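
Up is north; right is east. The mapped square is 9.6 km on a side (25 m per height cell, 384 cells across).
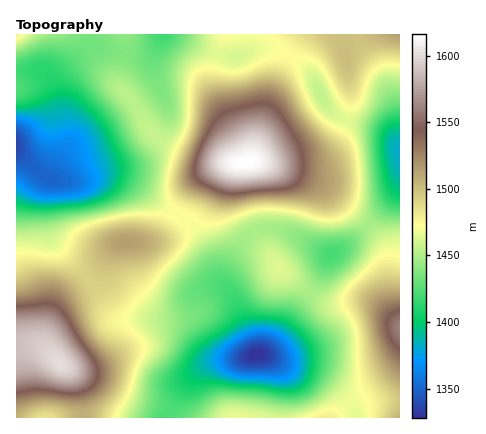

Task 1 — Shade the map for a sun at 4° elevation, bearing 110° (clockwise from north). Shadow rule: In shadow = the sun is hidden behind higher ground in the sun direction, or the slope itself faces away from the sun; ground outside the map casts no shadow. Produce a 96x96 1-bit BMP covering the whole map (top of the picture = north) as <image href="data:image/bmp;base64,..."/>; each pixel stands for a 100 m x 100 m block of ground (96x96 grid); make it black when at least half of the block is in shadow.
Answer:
<image width="96" height="96" href="data:image/bmp;base64,Qk2+BAAAAAAAAD4AAAAoAAAAYAAAAGAAAAABAAEAAAAAAIAEAAATCwAAEwsAAAIAAAAAAAAA////AAAAAAAAAAAAAAAAAAAAAAAAAAAAAAAAAAAAAAAAAAAAAAAAAAAAAAAAAAAAAAAAAAAAAAAAAAAAAAAAAADwAAAAAAAAAAAAAAP4AAAAAAAAAAAAAAf4AAAAAAAAAAAAAA/8AAAAAAAAAAAAAB/8AAAAAAAAAAAAAB/8AAAAAAAAAAAAAD/8AAAAAAAAAAAAAD/4AAAAAAAAAAAAAH/4AAAAAAAAAAAAAH/wAAAAAAAAAAAAAB/gAAAAAAAAAAAAAAOAAAAAAAAAAAAAAAAAAAAAAAAAAAAAAAAAAAAAAAAAAAAAAAAAB8AAAAAAAAAAAAAAD+AAAAAAAAAAAAAAH/AAAAAAAAAAAAAAH/AAAAAAAAAAAAAAP/AAAAAAAAAAAAAAP/AAAAAAAAAAAAAAH/AAAAAAAAAAAAAAH+AAAAAAAAAAAAAADwAAAAAAAAAAAAAAAAAAAAAAAAAAAAAAAAAAAAAAAAAAAAAAAAAAAAAAAAAAAAAAAAAAAAAAAAAAAAAAAAAAAAAAAAAAAAAAIAAAAAAAAAAAAAAA8AAAAAAAAAAAAAAA+AAAAAAAAAAAAAAA/AAAAAAAAAAAAAAA/AAAAAAAAAAAAAAAfgAAAAAAAAAAAAAAPgAAAAAAAAAAAAAAHgAAAAAAAAAAAAAADgAAAAAAAAAAAAAAAAAAAAAAAAAAAAAAAAAAAAAAAAAAAAAAAAAAAAAAAAAAAAAAAAAAAAAAAAAAAAAAAAAAAAAAAAAAAAAAAAAAAAAAAAAAAAAAAAAAAAAAAAAAAAAAAAAAABgAAAAAAAAAAAAAAP8AAAAAAAAAAAAAA//AAAAAAAAAAAAAD//gAAAAAAAAAAAAH//gAAAAAAAAAAAAH//gAAAAAAAAAAAAD//gAAAAAAAAAAAAB//wAAAAAAAAAAAAAH/gDwAAAAAAAAAAAAHgH8AAAAAAAAAAAAAAf+AAAAAAAAAAAAAA//gAAAAAAAAAAAAB//4AAAAAAAAAAAAD//8AAAAAAAAAAAAH//+AAAAAAAAAAAAP///AAAAAAAAAAAAP///AAAAAAAAAAAAP///gAAAAAAAAAAAP///gAAAAAAAAAAAP///gAAAAAAAAAAAP///gAAAAAAAAAAAP///gAAAAAAAAAAAH///AAAAAAAAAAAAB///AAAAAAAAAAAAA///AAAAAAAAAAAAAf/+AAAAAAAAAAAAAP/+AAAAAAAAAAAAAP/+AAAAAAAAAAAAAH/+AAAAAAAAAAAAAH/8AAAAAAAAAAAAAD/8AAAAAAAAAAAAAD/4AAAAAAAAAAAAAD/wAAAAAAAAAAAAAB/gAAAAAAAAAAAAAA/AAAAAAAAAAAAAAAAAAAAAAAAAAAAAAAAAAAAAAAAAAAAAAAAAAAAAAAAAAAAAAAAAAAAAAAAAAAAAAAAAAAAAAAAAAAAAAAAAAAAAAAAAAAAAAAAAAAAAAAAAAAAAAAAAAAAAAAAAAAAAAAAAAAAAAAAAAAAAAAAAAAAAAAAAAAAAAAAAAAAAAAAAAAAAAAAAAAAAAAAA="/>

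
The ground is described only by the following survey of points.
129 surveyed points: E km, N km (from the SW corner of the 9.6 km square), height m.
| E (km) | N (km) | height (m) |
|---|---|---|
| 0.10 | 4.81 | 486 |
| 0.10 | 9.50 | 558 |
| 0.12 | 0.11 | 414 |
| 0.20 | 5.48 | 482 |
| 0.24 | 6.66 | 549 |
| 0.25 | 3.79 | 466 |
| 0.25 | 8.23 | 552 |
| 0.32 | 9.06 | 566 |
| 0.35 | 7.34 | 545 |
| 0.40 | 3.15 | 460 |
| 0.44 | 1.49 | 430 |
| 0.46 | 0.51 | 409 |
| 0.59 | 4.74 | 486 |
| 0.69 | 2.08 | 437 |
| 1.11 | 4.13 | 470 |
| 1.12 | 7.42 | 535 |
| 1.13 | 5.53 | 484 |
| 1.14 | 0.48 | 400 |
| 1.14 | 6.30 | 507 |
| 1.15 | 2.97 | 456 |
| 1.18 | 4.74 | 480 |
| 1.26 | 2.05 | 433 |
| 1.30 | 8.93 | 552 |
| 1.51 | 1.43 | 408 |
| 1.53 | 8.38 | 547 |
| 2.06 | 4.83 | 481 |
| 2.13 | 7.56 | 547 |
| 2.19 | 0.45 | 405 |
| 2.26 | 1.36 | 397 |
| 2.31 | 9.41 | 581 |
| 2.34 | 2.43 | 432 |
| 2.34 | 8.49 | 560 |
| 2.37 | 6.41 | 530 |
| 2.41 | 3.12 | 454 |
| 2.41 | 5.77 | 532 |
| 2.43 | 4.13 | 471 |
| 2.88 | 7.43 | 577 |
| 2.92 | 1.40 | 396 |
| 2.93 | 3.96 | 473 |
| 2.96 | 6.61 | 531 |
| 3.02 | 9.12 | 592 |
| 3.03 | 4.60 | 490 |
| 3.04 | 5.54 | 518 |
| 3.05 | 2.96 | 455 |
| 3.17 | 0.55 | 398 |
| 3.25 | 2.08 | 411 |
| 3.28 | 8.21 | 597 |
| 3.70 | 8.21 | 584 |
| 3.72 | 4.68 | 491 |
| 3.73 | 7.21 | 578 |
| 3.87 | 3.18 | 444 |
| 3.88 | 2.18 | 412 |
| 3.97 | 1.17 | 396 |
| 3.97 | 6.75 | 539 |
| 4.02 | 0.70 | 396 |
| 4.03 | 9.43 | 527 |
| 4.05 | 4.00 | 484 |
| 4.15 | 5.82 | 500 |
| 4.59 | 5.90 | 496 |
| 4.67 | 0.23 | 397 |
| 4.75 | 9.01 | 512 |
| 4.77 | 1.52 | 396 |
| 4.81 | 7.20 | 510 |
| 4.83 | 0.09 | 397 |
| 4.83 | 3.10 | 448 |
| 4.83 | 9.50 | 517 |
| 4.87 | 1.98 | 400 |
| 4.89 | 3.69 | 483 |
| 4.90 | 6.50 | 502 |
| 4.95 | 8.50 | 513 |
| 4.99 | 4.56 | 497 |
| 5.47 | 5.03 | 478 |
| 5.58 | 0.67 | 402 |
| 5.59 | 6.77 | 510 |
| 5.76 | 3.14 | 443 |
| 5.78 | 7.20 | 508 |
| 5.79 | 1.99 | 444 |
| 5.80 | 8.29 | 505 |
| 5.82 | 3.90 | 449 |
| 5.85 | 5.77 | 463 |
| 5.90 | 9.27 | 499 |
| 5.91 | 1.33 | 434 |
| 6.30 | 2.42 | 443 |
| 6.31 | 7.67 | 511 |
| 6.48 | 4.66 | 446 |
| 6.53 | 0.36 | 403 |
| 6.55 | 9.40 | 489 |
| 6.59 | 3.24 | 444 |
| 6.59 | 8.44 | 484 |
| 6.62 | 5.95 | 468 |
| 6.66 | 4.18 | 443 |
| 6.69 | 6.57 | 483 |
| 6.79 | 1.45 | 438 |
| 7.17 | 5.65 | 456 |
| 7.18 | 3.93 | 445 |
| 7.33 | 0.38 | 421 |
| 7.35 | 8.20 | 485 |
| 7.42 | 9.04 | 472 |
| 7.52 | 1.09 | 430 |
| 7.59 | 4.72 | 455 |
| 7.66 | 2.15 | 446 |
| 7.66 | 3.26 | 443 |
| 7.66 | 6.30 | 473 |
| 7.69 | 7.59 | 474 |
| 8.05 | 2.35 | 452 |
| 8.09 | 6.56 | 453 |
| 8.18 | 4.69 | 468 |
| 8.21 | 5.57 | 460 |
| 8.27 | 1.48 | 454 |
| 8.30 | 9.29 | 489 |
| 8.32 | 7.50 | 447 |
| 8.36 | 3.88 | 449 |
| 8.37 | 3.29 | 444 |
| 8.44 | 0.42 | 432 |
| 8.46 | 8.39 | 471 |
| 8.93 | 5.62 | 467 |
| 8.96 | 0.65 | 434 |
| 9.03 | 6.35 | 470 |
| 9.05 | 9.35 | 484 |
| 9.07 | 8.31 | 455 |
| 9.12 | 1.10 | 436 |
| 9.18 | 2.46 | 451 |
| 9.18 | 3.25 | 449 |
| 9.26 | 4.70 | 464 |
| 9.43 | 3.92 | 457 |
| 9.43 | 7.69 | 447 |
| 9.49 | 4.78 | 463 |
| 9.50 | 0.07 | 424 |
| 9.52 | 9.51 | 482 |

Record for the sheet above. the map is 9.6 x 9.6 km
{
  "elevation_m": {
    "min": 395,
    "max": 597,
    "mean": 472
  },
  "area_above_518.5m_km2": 15.3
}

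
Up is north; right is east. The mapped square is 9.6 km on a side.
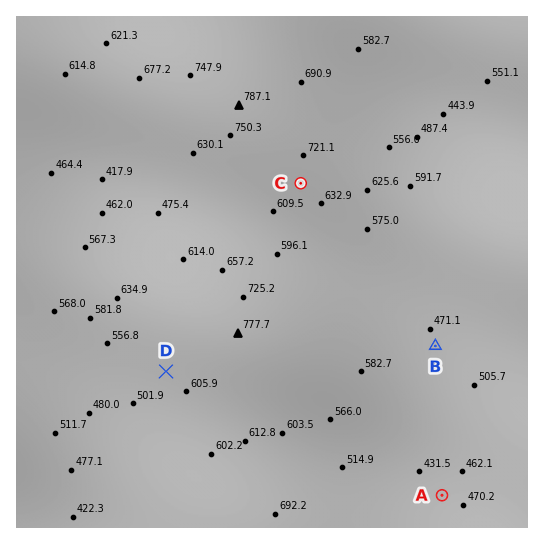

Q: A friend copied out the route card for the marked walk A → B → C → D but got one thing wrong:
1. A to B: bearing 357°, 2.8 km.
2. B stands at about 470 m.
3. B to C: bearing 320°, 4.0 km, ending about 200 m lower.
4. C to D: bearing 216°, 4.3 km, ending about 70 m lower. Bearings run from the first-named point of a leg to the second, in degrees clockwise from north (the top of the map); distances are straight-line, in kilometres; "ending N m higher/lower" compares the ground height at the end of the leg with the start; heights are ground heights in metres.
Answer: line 3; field sense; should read higher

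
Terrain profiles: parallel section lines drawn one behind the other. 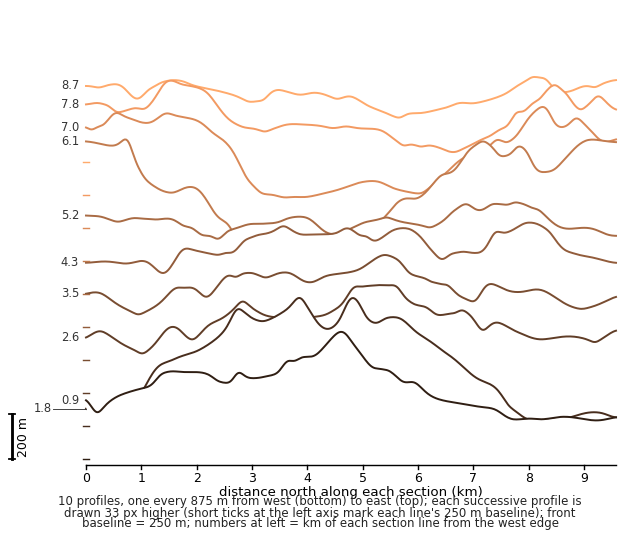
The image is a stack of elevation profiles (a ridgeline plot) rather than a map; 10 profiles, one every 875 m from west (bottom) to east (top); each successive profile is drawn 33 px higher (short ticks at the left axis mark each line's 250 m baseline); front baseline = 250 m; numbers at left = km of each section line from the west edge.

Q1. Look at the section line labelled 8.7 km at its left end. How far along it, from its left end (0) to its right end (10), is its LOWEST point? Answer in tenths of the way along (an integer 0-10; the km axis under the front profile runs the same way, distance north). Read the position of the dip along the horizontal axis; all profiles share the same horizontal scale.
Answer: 6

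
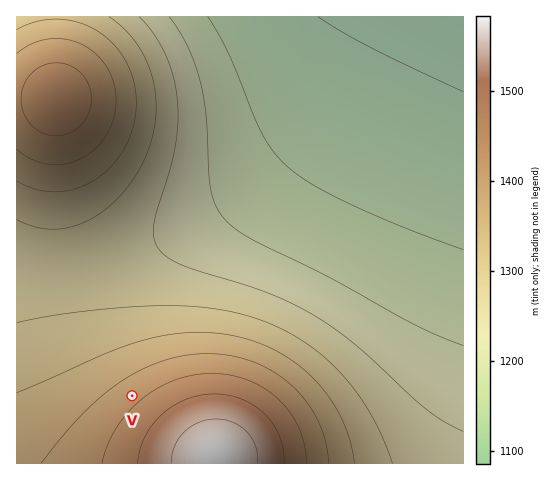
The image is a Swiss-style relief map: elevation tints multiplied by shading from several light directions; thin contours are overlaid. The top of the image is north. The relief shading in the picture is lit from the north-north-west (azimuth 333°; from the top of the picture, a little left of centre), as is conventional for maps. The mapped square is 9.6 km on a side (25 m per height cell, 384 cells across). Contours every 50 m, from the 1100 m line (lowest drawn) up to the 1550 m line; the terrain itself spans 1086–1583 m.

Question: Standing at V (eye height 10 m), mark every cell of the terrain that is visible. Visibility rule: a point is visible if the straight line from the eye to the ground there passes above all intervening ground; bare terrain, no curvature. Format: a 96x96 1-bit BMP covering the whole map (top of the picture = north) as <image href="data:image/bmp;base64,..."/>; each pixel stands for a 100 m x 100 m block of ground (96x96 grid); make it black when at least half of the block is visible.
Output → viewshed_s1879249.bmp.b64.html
<image width="96" height="96" href="data:image/bmp;base64,Qk2+BAAAAAAAAD4AAAAoAAAAYAAAAGAAAAABAAEAAAAAAIAEAAATCwAAEwsAAAIAAAAAAAAA////AAAAAAD/4AAAAAAAAAAAAAD/8AAAAAAAAAAAAAD/8AAAAAAAAAAAAAD/+AAAAAAAAAAAAAD//AAAAAAAAAAAAAD//gAAAAAAAAAAAAD//4AEAAAAAAAAAAD//+D/wAAAAAAAAAD/////4AAAAAAAAAD/////4AAAAAAAAAD/////8AAAAAAAAAD/////8AAAAAAAAAD/////8AAAAAAAAAD/////4AAAAAAAAAD/////4AAAAAAAAAD/////wAAAAAAAAAD/////gAAAAAAAAAD/////AAAAAAAAAAD////+AAAAAAAAAAD////8AAAAAAAAAAD////8AAAAAAAAAAD////4AAAAAAAAAAD////4AAAAAAAAAAD////wAAAAAAAAAAD////wAAAAAAAAAAD////4AAAAAAAAAAD////4AAAAAAAAAAD////4AAAAAAAAAAD////8AAAAAAAAAAD////8AAAAAAAAAAD////8AAAAAAAAAAD////+AAAAAAAAAAD/////AAAAAAAAAAD/////AAAAAAAAAAD/////gAAAAAAAAAD/////gAAAAAAAAAD/////wAAAAAAAAAD/////4AAAAAAAAAD/////4AAAAAAAAAD/////8AAAAAAAAAD/////+AAAAAAAAAD//////AAAAAAAAAD//////AAAAAAAAAD//////gAAAAAAAAD//////wAAAAAAAAD//////4AAAAAAAAD//////8AAAAAAAAD//////+AAAAAAAAD///////AAAAAAAAD///////gAAAAAAAD///////wAAAAAAAD///////4AAAAAAAD///////8AAAAAAAD///////+AAAAAAAD////////AAAAAAAD////////gAAAAAAD////////4AAAAAAD////////8AAAAAAD////////+AAAAAAD/////////AAAAAAD/////////wAAAAAD/////////4AAAAAD/////////8AAAAAD//////////AAAAAD//////////gAAAAD//////////4AAAAD//////////8AAAAD///////////AAAAD///////////gAAAD///////////4AAAD///////////8AAAD////////////AAAD////////////wAAD////////////4AAD////////////+AAA/////////////gAAP////////////4AAB////////////8AAAH////////////AAAAH///////////wAAAAAAB////////8AAAAAAAf///////+AAAAAAAP////////gAAAAAAH////////4AAAAAAD////////8AAAAAAD////////8AAAAAAB////////8AAAAAAB////////8AAAAAAB////////8AAAAAAB////////8AAAAAAA////////8AAAAAAA////////8AAAAAAA////////8AAAAAAA////////8AAAAAAA////////8AAAAAAA////////8="/>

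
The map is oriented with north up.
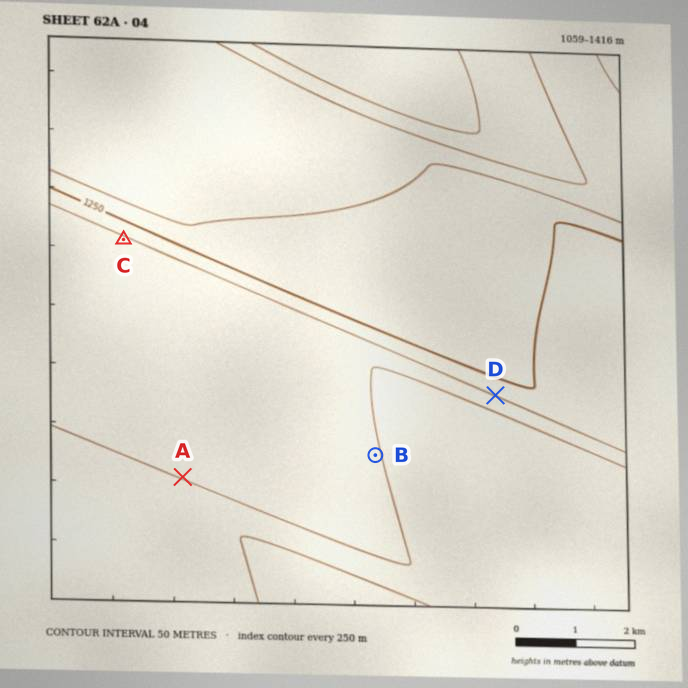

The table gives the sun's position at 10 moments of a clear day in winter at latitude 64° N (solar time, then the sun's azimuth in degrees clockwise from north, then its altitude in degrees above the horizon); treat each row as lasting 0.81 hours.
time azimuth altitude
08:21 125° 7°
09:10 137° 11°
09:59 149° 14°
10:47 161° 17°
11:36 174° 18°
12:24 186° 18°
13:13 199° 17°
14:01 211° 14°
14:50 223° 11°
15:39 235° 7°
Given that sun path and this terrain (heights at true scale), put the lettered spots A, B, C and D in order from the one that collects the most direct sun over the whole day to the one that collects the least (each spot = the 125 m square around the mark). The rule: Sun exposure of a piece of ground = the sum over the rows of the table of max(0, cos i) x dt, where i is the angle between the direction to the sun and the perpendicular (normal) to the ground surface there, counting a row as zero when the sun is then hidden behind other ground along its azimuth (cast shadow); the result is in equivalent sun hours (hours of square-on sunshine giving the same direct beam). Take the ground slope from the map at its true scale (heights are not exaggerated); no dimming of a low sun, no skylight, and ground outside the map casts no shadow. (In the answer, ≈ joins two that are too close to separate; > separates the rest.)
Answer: B > A ≈ C > D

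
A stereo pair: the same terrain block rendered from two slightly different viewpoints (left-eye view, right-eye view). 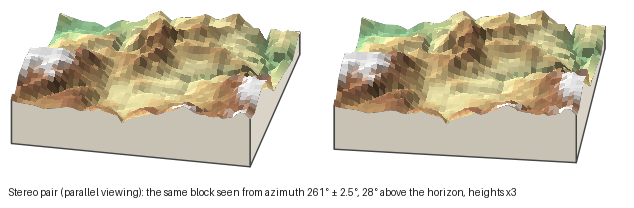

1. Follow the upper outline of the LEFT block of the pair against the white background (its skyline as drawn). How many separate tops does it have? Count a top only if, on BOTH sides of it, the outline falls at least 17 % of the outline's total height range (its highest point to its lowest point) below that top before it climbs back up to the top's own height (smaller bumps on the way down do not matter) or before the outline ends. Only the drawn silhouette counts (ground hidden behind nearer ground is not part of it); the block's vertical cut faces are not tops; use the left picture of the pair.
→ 2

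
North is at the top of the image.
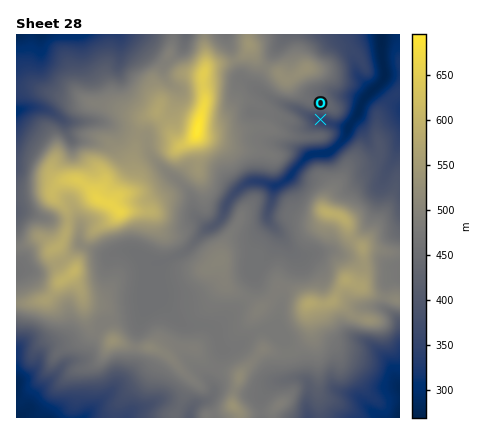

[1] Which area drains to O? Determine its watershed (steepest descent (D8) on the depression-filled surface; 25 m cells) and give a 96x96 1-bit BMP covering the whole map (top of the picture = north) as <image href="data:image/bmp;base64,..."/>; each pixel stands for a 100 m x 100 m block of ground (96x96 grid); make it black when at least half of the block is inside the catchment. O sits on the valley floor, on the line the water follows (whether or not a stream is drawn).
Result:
<image width="96" height="96" href="data:image/bmp;base64,Qk2+BAAAAAAAAD4AAAAoAAAAYAAAAGAAAAABAAEAAAAAAIAEAAATCwAAEwsAAAIAAAAAAAAA////AAAAAAAAAAAAAAAAAAAAAAAAAAAAAAAAAAAAAAAAAAAAAAAAAAAAAAAAAAAAAAAAAAAAAAAAAAAAAAAAAAAAAAAAAAAAAAAAAAAAAAAAAAAAAAAAAAAAAAAAAAAAAAAAAAAAAAAAAAAAAAAAAAAAAAAAAAAAAAAAAAAAAAAAAAAAAAAAAAAAAAAAAAAAAAAAAAAAAAAAAAAAAAAAAAAAAAAAAAAAAAAAAAAAAAAAAAAAAAAAAAAAAAAAAAAAAAAAAAAAAAAAAAAAAAAAAAAAAAAAAAAAAAAAAAAAAAAAAAAAAAAAAAAAAAAAAAAAAAAAAAAAAAAAAAAAAAAAAAAAAAAAAAAAAAAAAAAAAAAAAAAAAAAAAAAAAAAAAAAAAAAAAAAAAAAAAAAAAAAAAAAAAAAAAAAAAAAAAAAAAAAAAAAAAAAAAAAAAAAAAAAAAAAAAAAAAAAAAAAAAAAAAAAAAAAAAAAAAAAAAAAAAAAAAAAAAAAAAAAAAAAAAAAAAAAAAAAAAAAAAAAAAAAAAAAAAAAAAAAAAAAAAAAAAAAAAAAAAAAAAAAAAAAAAAAAAAAAAAAAAAAAAAAAAAAAAAAAAAAAAAAAAAAAAAAAAAAAAAAAAAAAAAAAAAAAAAAAAAAAAAAAAAAAAAAAAAAAAAAAAAAAAAAAAAAAAAAAAAAAAAAAAAAAAAAAAAAAAAAAAAAAAAAAAAAAAAAAAAAAAAAAAAAAAAAAAAAAAAAAAAAAAAAAAAAAAAAAAAAAAAAAAAAAAAAAAAAAAAAAAAAAAAAAAAAAAAAAAAAAAAAAAAAAAAAAAAAAAAAAAAAAAAAAAAAAAAAAAAAAAAAAAAAAAAAAAAAAAAAAAAAAAAAAAAAAAAAAAAAAAAAAAAAAAAAAAAAAAAAAAAAAAAAAAAAAAAAAAAAAAAAAAAAAAAAAAAAAAAAAAAAAAAAAAAAAAAAAAAAAAAAAAAAAAAAAAAAAAAAAAAAAAAAAAAAAAAAAAAAAAAAAAAAAAAAAAAAAAAAAAAAAAAAAAAAAAAAAAAAAAAAAAAAAAAAAAAAAAAAAAAAAAAAAAAAAAAAAAAAAAAAAAAAAAAAAAAAAAAAAAAAAAAAAAAAAAAAAAAAAAAAAAAAAAAAAAAAAAAAAAAAAAAAAAAAAAAAAAAAAAAAAAAP/+AAAAAAAAAAAAAP//AGAAAAAAAAAAAP//g/wAAAAAAAAAAP////wAAAAAAAAAAH////wAAAAAAAAAAH////wAAAAAAAAAAH////wAAAAAAAAAAH////AAAAAAAAAAAH///8AAAAAAAAAAAH///4AAAAAAAAAAAH///wAAAAAAAAAAAH///gAAAAAAAAAAAH///AAAAAAAAAAAAH//8AAAAAAAAAAAAH//4AAAAAAAAAAAAD//gAAAAAAAAAAAAB/+AAAAAAAAAAAAAAB8AAAAAAAAAAAAAAA8AAAAAAAAAAAAAAAIAAAAAAAAAAAAAAAAAAAAAAAAAAAAAAAAAAAAAAAAAAAAAAAAAAAAAAAAAAAAAAAAAAAAAA="/>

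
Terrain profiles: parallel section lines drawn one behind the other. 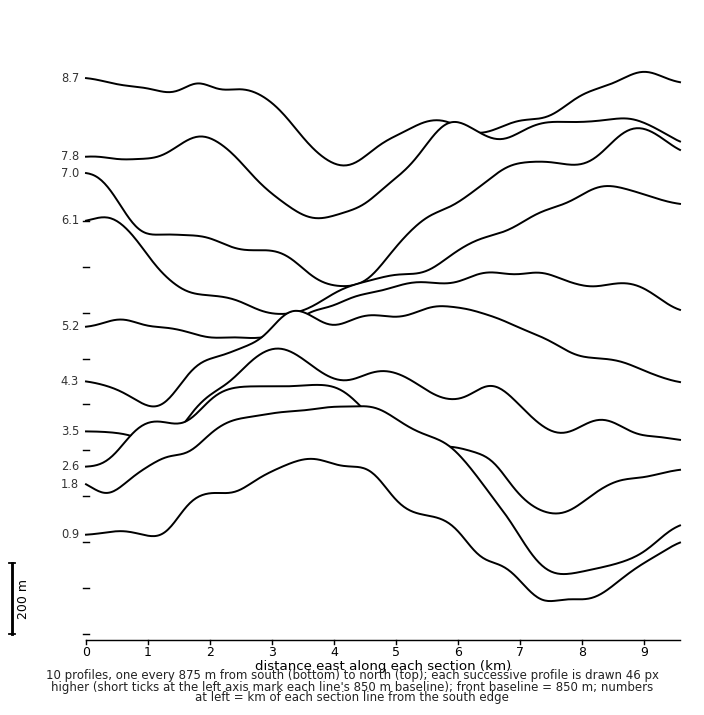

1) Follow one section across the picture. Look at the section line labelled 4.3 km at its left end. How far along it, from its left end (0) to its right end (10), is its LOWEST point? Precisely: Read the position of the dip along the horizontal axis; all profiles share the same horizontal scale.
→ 1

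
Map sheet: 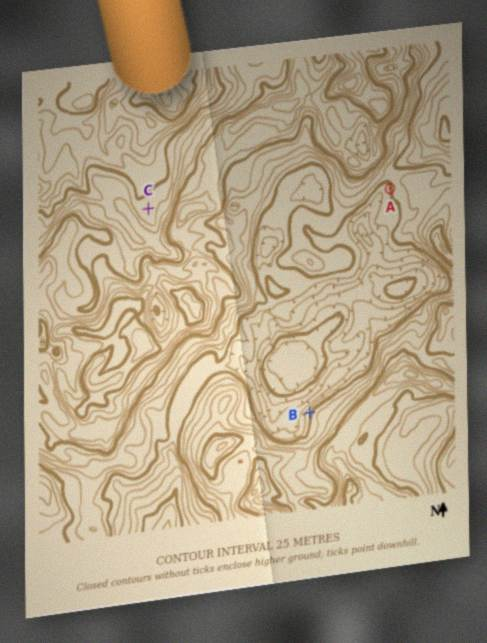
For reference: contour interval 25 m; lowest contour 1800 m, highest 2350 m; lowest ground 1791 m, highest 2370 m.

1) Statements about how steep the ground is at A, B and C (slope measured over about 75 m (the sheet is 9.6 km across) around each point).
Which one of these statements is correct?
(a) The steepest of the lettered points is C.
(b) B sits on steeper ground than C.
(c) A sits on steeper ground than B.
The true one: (b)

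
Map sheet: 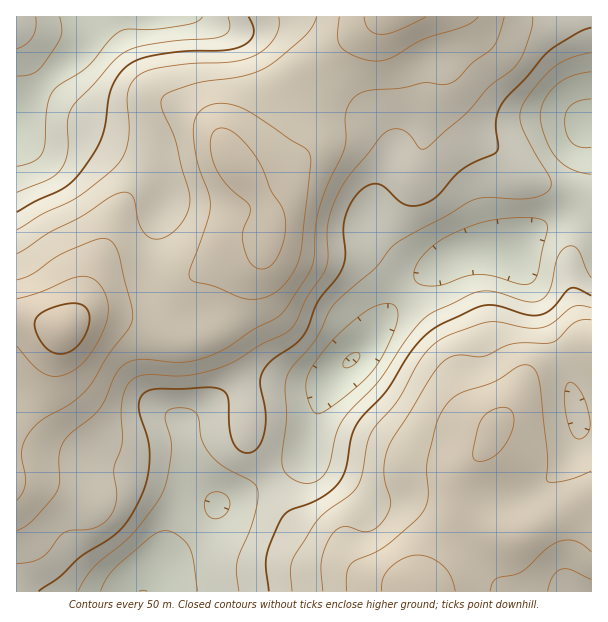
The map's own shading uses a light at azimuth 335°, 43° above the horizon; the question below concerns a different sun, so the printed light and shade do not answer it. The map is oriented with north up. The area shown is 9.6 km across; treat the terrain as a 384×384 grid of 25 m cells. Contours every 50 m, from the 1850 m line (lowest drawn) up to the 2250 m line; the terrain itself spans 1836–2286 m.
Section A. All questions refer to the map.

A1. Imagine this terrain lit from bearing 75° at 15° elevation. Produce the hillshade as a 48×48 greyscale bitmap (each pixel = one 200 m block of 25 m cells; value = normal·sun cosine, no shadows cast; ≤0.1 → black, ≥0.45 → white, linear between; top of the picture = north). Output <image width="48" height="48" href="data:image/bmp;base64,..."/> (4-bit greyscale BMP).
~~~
<image width="48" height="48" href="data:image/bmp;base64,Qk32BAAAAAAAAHYAAAAoAAAAMAAAADAAAAABAAQAAAAAAIAEAAATCwAAEwsAABAAAAAAAAAAAAAAABEREQAiIiIAMzMzAERERABVVVUAZmZmAHd3dwCIiIgAmZmZAKqqqgC7u7sAzMzMAN3d3QDu7u4A////AIiJq7uYdVQzREMhIzIiNEVnmruph4moZHeJq7uodlQzREMhIzIjREVomqqYd4qXQ3eJqqqphlREREMiMzI0VVVomZmGZ4mWQ3eJmJqql1RFVUMjNDNGdlVniYhlV4mGRHiYd4m7qGVWZUMzRDNXhlRWd3dlZ4mHZomYdnm8uXZ3dUMjRDNXh1RFZndmeIiHd5mYdom8yoeIdTIkVURWdlREVWd4iHd3d6qYiImsy6mIdTI0Z2RFVURERWeIiHZmd6qpmZmrzLqIZDNGiHQzMzRENGeIiHdmZqqqmZmavLqGUzRomXQhEiNERFZ3iIiHdpqqqZiavMl1MjWJqnMQASNEREVniImZh5qqmYiazLlkMkabunMQASNFVEVniJq6h4mqmIibzblkMkesynMQASNFVERXiZvLl4iZmIms3LhkMkesy4QQEjM0VURWiazLh3eIiZrN3JdUM0isy5UxEjMzRURWibzLhmZniavdynZUM1is3KdSIiIiRVVWebzKdlVniazcp1VVRGis3LlkIhESNWZmeKzKdURWibzKhURWZnirzLqFMQASNWd2Z5u5ZDNGiry4ZERmd4mau7uXQQABNXh2Voq4UyI1isunVEVniJmZq8uoUgABNXh2VoqXQyEli8ynZWZniZmYm8ypZBABJGd3Z4l1RCI1m9yod3d3eJmInNy5dkIRNGZ3iZhkRTNGm925h3d3d4iIre25h1QzRVZom6hDVlVnis3Kl3d3d2d5ve25h2VEVVVovKcyaGZmebzLl2Z3ZlZ5vey5iHZmdlV5u6YiemZmeKzKhmZmZUVovdy6mIiIh2aJuoQTi2VVaJu6hlZmVEVpvN3LmZmZh3eJqWIDnFVVZ4qqh2VVVEVpve7cqZmZiIiIh0EEm1VWZnmql2VUREVovf/sqYmZmIiIdkIUilVWZniqqGVDNFZovv/sqHeImId3dkM1eFVWZmebqWQyNFZovv/sqGZ4iIh3ZlRFZ0RWZVaKqWQyI1Zorf/sp1VXiIh2ZVVWZlVVVVV5qWQhE1Z4rO7sp1RWiZh2VWZ3d2ZVREVomGMQAleJq83cp1RGiZh1VWiZiGZUM0RWd2MAA2iaqrzMp1RXiZh2Voq7qXZTI0RFZlIAFHmqqZvLqGVWiZh2aKzcqWUyI0Q0VlIAJpq6mJq7qYZWiIiHis7sqVQiI0MzRUIAN6uqmImrqoZWeIiJm97cmEMRNEMiNEIBWKupiImqqYZWeImavN3bmDMSNEIiNEMjaaqYiImamHZWd4mqvM3KiEMjREIRNFVFeJmId4iZh2ZmZ4mqvMy6h1VERDISNWZmeIh3d3iIh2ZmZ4mqq8y5d2ZmVDESRnd3iHd2Z3d3dmd3Z3mZmry5d3iIZDIjV3eIiHZlZnd2ZWeHdniImrypd4mZdUM0Z4iJmHZEVWZlRWiIdneImruod5mqhlRGd4iZh2QzRFVERWiIdneJqrqYd6q6l2VniIiIZTIiNEMzNGeId3eJq6mYh6u7mGZ4mId2QhEjREMiNFZ3h3iau6mYhw=="/>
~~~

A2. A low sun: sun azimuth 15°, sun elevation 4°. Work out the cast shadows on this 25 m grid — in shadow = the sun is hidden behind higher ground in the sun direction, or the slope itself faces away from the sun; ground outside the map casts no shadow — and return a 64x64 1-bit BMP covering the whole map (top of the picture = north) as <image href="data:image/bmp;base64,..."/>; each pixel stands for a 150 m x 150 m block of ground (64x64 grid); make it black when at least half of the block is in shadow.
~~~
<image width="64" height="64" href="data:image/bmp;base64,Qk0+AgAAAAAAAD4AAAAoAAAAQAAAAEAAAAABAAEAAAAAAAACAAATCwAAEwsAAAIAAAAAAAAA////AAAAAAB/+AAAAAAAD//4AAAAAAcf//wAAAAABz/j/gAAAAAHv4P/AAAAAAc/g/8AAAAAAB6D/4AAAAAAAIP/gwAAAAAAgAeHgAAAAAAAAP/AAAAAAAAA/8AAAAAAAAD/4AAAAAAAAP/gAAAAAAAB/+AAAAAAAAH/4AAAAAAwAf/AAAAAAHwD/wAAAAAAfgf/AAAAAAD/B/8AAAAAAP8P/4AAAAAA/x//gAAAAAD+H//gAAAAAP4f//gAAAAD/h///wAAAAP/H///gAAAA/8f///wAAAD/x////wAAAD/Bgf//gAAAPAAAP+eAAAAAAAA/gQAAAAAAAD8cAAAAAAAAPz/AAAAAAAB//8AAAAAAAH//wAAAAAAAf/4AAAAAAAA8AA8AAAAAAAAAD8fAAAAAAAAP/+AAAAAAAB//8AAAAAAAH//wAAAAAAAf//gAAAYAAD///AAAD4AA///8AAAPwAH/3/wAAA/AAf4H+AAAD8AB+AfAAAAPwAHgAAAAAA+AAOAAAAAADwAAcAAAAAAOAABwAAAAAAAAAPgAAgAAAAAA/AAHAAAAAAH8AA+AAAAAAfwB/6AAAAAD/AP/4AAAAAP+A//gAAAAA/8D//AAAAAD/4P/8AAAAAP/wZ/wAAAAA//gD+AAAAAD//AHwAAAAAH/+APAAAA4AB/4AAAAAHwAB/AAA=="/>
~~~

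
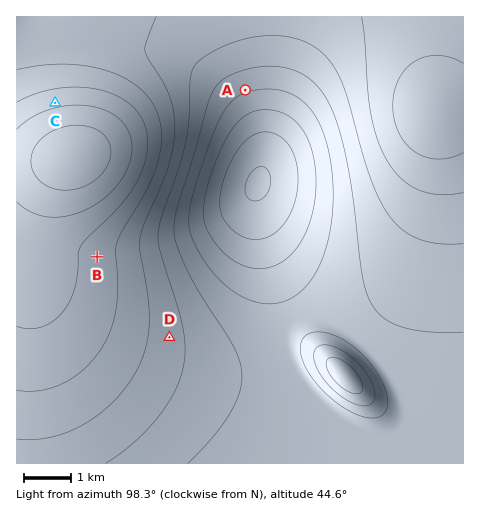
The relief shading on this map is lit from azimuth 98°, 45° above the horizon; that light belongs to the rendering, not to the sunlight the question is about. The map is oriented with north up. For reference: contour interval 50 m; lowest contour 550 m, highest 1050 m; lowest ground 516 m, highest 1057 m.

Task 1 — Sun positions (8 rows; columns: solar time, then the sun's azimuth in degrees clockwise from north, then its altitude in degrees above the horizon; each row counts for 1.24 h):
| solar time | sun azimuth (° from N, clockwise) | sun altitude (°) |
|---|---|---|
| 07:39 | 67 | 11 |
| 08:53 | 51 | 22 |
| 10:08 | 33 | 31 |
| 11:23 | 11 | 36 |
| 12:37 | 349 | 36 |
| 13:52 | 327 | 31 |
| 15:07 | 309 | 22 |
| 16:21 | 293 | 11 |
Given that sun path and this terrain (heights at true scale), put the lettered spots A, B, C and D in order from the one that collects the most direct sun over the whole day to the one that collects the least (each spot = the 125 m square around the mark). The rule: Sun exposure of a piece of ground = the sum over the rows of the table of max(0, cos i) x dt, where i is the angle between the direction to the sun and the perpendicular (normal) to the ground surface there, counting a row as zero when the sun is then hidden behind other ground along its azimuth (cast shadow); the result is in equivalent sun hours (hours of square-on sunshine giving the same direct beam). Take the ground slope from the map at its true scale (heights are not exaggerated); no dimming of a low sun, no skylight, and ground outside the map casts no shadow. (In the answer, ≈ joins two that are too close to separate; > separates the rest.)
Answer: A > D ≈ B > C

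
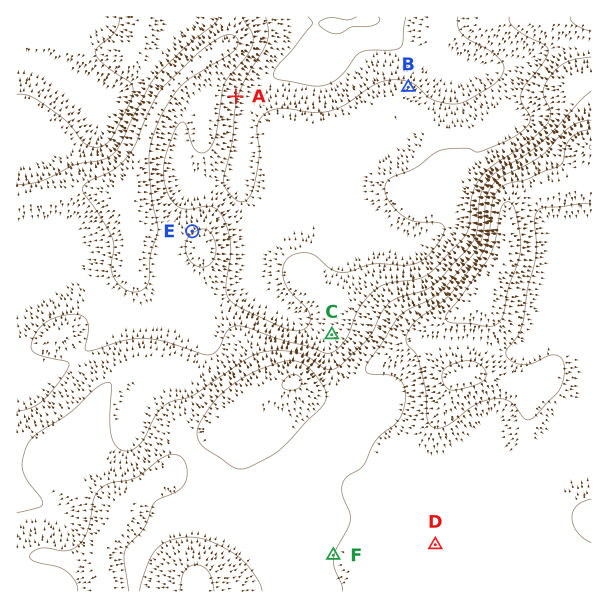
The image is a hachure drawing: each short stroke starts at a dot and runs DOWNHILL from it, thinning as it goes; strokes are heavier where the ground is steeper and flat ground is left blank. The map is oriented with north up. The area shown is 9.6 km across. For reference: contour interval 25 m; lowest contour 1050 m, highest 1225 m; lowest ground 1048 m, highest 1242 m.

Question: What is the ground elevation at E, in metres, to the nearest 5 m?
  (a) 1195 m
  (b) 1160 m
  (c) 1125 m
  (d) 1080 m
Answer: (c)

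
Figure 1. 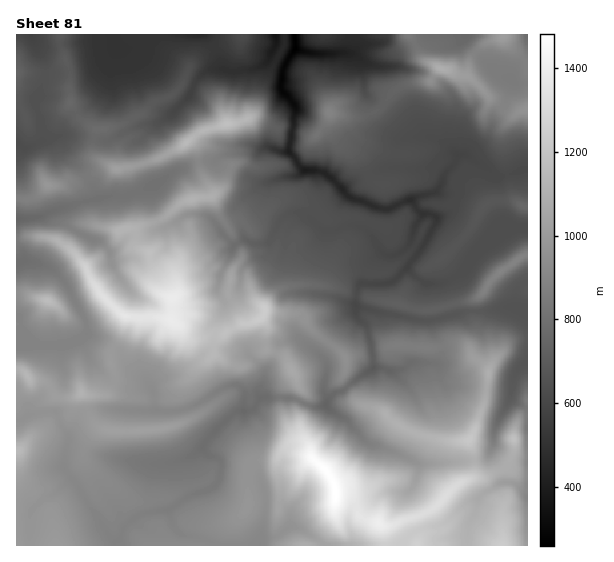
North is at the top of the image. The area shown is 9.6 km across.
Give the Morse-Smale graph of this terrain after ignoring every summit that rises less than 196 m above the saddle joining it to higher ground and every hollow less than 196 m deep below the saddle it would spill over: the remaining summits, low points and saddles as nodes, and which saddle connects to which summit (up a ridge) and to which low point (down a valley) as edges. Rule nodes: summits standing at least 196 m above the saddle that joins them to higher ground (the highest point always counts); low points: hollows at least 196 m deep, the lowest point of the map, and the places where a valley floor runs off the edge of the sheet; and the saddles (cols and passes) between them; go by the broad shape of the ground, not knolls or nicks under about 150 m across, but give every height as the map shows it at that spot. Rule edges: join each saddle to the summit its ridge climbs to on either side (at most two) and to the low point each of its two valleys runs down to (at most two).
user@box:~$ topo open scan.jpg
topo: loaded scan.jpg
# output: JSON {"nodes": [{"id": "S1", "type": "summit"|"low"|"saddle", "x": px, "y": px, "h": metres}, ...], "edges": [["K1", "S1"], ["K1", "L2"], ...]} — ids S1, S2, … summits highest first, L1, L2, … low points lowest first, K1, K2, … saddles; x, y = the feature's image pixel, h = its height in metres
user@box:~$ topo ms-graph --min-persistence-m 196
{"nodes": [
{"id": "S1", "type": "summit", "x": 335, "y": 492, "h": 1482},
{"id": "S2", "type": "summit", "x": 171, "y": 299, "h": 1386},
{"id": "S3", "type": "summit", "x": 227, "y": 124, "h": 1179},
{"id": "S4", "type": "summit", "x": 47, "y": 300, "h": 1162},
{"id": "S5", "type": "summit", "x": 439, "y": 68, "h": 1095},
{"id": "L1", "type": "low", "x": 295, "y": 49, "h": 258},
{"id": "K1", "type": "saddle", "x": 83, "y": 315, "h": 887},
{"id": "K2", "type": "saddle", "x": 299, "y": 400, "h": 852},
{"id": "K3", "type": "saddle", "x": 507, "y": 175, "h": 617},
{"id": "K4", "type": "saddle", "x": 293, "y": 131, "h": 437}],
"edges": [["K1", "S2"], ["K1", "S4"], ["K1", "L1"], ["K2", "S1"], ["K2", "S2"], ["K2", "L1"], ["K3", "S1"], ["K3", "S5"], ["K3", "L1"], ["K4", "S3"], ["K4", "S5"], ["K4", "L1"]]}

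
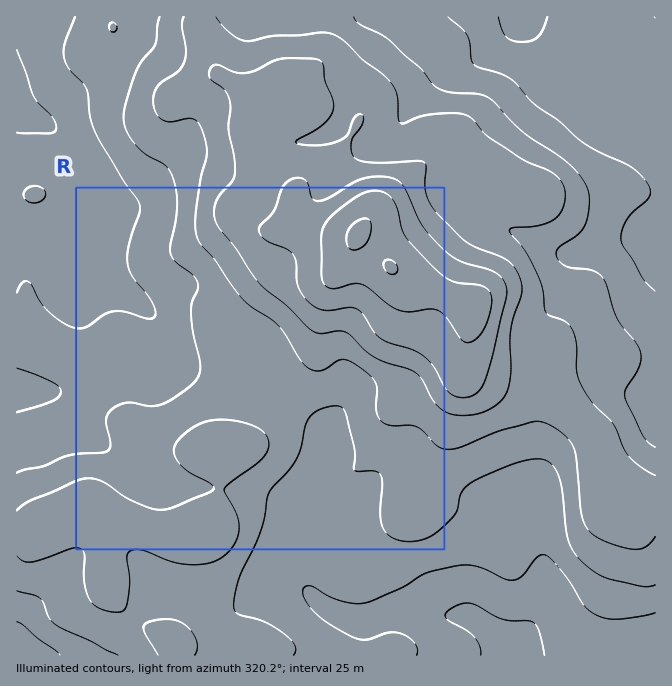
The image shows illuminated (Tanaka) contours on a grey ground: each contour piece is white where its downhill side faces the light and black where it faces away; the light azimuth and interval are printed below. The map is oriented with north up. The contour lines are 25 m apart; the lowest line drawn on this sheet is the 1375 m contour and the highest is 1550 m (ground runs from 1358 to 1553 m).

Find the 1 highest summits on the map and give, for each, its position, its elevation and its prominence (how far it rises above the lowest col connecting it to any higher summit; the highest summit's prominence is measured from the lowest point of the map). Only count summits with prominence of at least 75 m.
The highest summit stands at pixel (358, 233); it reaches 1553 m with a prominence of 195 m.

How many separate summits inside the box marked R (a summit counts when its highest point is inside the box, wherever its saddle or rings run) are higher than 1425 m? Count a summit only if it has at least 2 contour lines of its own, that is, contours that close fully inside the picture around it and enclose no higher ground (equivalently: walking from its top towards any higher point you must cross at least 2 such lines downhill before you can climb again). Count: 1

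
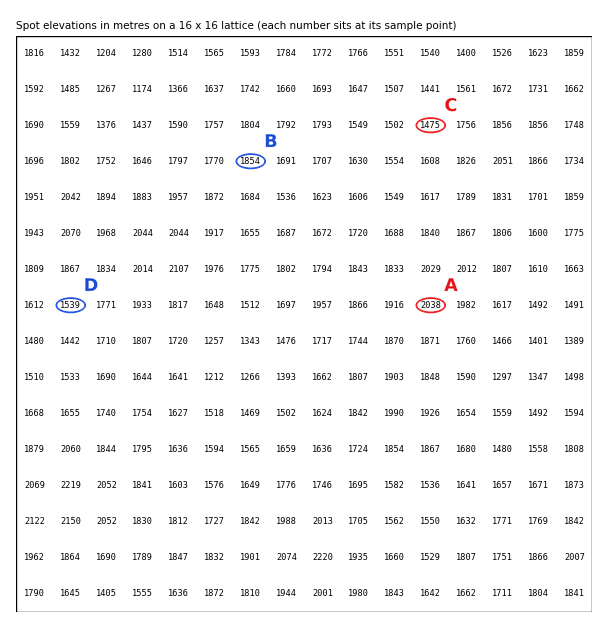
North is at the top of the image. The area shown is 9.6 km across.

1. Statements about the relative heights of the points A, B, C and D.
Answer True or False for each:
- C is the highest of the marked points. False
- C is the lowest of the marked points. True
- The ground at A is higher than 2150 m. False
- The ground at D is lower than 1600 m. True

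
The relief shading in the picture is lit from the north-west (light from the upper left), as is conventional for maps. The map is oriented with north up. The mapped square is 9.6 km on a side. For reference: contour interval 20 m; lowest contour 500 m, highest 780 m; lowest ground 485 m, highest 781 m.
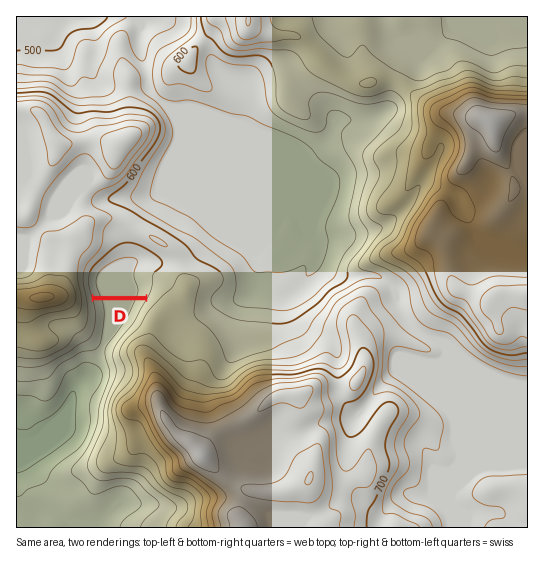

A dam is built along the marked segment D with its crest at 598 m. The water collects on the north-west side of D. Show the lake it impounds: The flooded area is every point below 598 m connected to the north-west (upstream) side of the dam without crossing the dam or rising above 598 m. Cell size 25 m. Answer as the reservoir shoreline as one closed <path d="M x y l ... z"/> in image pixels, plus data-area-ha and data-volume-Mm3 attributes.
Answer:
<path d="M134 244l-9 0-10 4-23 21-3 5 0 13 4 9 55-1 3-6 0-15 9-9 0-4-11-10-15-7z" data-area-ha="98" data-volume-Mm3="13.94"/>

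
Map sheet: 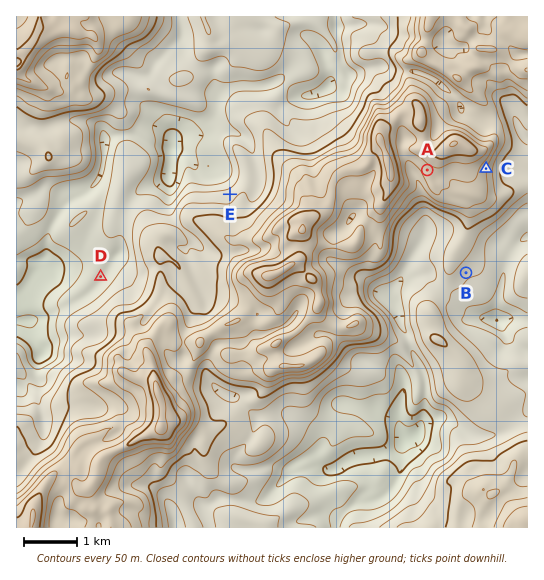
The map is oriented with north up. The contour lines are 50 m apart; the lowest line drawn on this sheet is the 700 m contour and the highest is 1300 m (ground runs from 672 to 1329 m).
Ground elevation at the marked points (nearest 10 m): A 1180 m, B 910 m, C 1110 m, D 820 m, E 920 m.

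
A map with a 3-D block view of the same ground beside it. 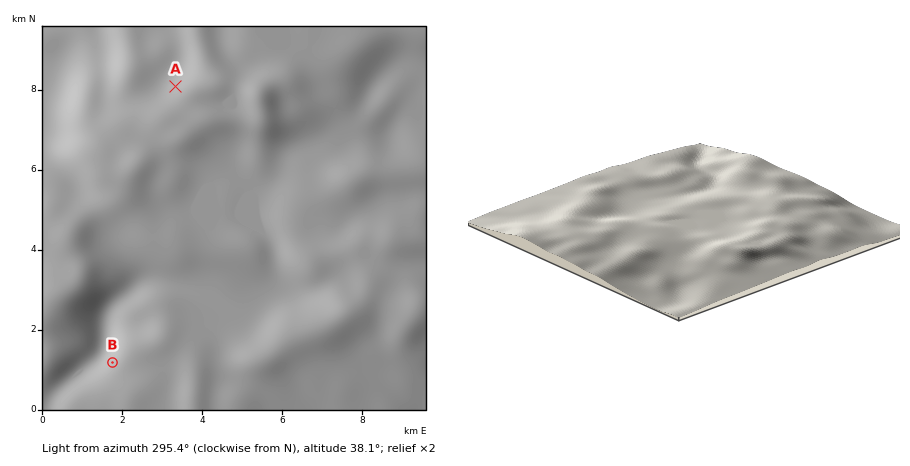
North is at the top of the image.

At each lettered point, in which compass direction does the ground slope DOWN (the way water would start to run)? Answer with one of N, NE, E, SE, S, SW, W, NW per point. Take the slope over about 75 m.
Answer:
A NW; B W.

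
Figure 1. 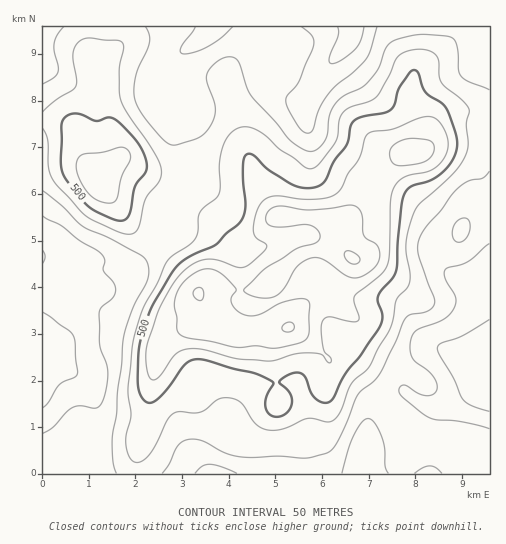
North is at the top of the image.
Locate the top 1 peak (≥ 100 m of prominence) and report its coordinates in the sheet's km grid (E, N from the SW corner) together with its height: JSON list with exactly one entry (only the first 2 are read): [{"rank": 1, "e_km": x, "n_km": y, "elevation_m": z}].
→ [{"rank": 1, "e_km": 6.64, "n_km": 4.64, "elevation_m": 656}]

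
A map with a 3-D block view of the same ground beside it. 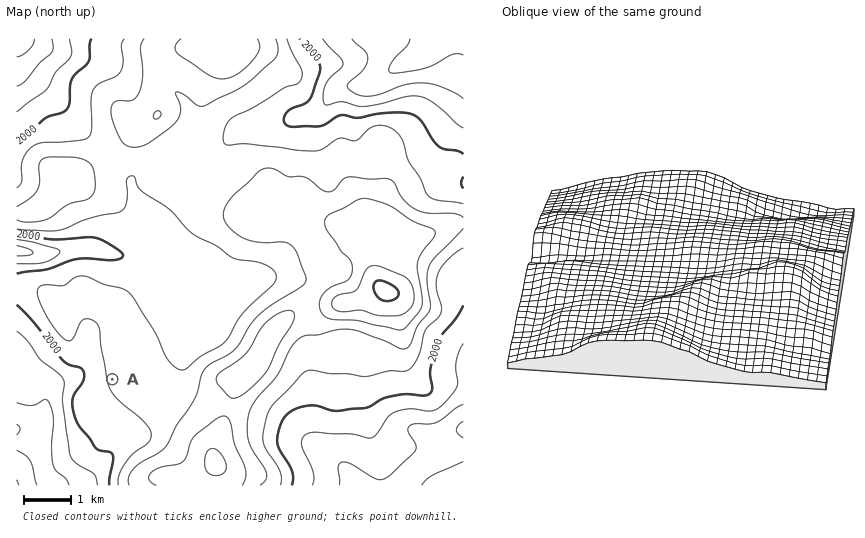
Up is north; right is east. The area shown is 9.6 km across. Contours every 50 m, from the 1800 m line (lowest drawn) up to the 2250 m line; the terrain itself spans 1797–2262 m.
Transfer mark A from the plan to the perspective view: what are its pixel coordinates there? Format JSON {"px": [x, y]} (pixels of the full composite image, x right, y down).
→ {"px": [585, 304]}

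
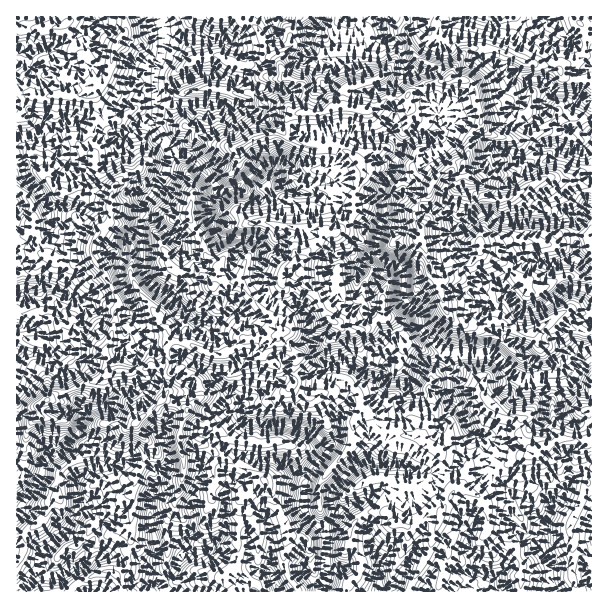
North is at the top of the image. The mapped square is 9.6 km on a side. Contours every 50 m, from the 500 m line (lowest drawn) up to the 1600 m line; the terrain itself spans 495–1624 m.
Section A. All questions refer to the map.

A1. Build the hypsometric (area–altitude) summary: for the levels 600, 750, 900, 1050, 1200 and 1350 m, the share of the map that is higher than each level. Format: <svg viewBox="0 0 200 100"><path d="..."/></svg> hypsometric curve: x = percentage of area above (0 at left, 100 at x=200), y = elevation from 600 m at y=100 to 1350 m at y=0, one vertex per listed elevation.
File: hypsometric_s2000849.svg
<svg viewBox="0 0 200 100"><path d="M185 100l-31-20-48-20-43-20-24-20-24-20"/></svg>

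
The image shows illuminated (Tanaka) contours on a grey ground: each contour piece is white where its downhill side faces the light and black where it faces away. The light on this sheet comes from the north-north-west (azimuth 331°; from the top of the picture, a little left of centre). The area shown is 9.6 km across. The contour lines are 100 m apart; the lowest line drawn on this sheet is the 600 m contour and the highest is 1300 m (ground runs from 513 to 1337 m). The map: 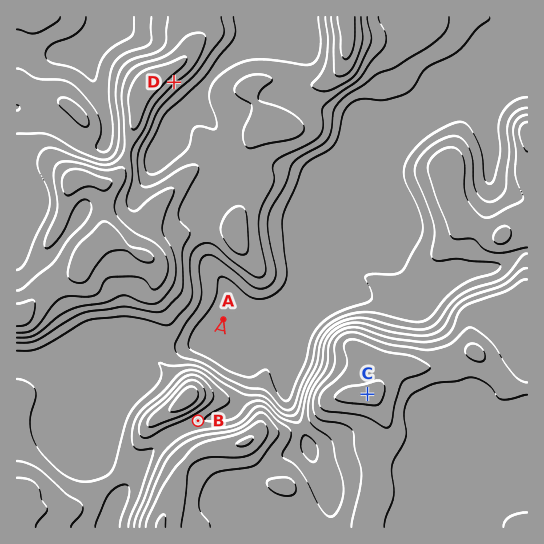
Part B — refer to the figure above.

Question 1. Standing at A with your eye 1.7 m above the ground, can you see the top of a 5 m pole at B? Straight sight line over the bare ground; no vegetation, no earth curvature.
no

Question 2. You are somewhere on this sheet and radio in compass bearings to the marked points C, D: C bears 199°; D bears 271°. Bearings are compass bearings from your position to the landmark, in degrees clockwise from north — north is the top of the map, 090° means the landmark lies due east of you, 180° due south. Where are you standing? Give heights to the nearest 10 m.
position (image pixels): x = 473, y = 87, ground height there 550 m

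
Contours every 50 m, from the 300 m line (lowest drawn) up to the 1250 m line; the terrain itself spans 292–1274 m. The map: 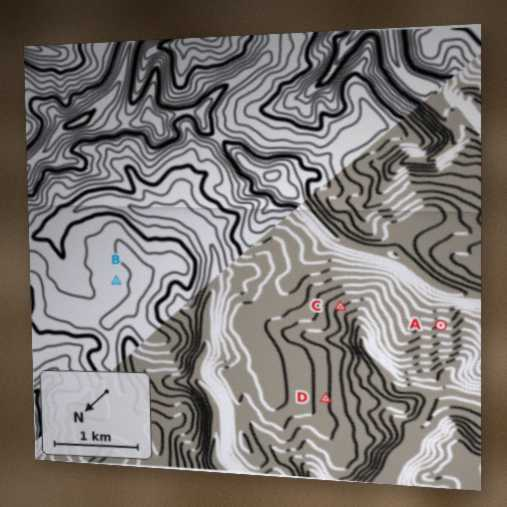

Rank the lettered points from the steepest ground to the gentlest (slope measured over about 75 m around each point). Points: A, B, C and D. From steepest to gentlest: A C D B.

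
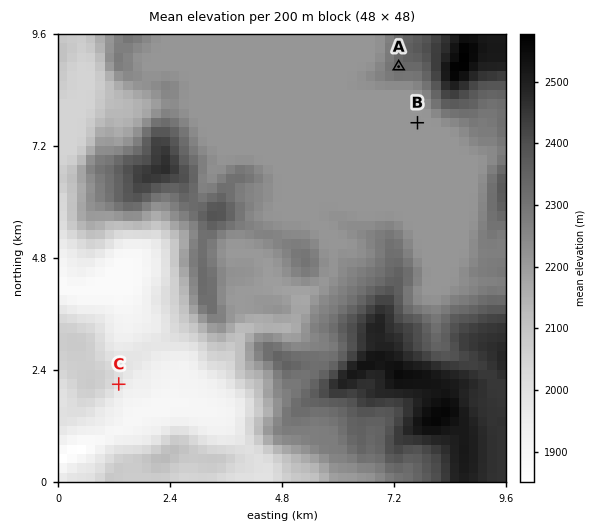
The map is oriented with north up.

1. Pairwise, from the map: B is higher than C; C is lower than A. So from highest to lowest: A B C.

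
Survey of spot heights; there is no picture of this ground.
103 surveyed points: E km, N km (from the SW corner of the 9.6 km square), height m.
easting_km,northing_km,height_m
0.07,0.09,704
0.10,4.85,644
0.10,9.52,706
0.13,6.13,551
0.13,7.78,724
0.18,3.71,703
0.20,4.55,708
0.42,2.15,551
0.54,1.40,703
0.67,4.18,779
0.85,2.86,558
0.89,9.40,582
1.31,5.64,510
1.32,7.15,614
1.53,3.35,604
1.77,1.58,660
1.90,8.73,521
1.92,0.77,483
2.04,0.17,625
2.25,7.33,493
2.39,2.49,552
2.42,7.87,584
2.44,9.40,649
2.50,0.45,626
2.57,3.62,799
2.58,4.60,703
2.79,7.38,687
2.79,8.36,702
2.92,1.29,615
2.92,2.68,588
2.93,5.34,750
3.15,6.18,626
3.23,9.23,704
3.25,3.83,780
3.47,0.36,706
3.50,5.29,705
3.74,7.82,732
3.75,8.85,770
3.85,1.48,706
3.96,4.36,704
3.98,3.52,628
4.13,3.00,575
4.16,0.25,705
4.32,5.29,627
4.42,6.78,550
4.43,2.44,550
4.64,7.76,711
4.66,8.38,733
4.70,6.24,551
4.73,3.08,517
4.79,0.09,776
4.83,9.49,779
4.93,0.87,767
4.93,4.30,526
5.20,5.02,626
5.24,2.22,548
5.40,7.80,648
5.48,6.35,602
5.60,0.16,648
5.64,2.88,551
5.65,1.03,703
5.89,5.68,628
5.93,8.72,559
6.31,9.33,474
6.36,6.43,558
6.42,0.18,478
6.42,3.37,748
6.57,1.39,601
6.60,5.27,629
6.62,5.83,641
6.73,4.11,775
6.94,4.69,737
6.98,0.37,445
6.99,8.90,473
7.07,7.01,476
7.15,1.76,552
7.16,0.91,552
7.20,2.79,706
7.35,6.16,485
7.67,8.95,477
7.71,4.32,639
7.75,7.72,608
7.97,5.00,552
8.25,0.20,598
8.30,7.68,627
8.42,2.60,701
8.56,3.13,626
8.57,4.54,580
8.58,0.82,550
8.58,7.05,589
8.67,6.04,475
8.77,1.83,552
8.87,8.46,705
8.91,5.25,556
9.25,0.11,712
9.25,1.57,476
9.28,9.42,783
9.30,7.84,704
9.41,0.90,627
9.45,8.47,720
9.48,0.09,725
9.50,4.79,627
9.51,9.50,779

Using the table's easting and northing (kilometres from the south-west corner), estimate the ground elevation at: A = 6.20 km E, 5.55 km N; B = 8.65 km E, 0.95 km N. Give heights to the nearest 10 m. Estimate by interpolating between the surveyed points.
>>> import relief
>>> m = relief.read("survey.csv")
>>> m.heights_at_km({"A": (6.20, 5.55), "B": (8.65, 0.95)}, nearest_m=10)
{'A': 650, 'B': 550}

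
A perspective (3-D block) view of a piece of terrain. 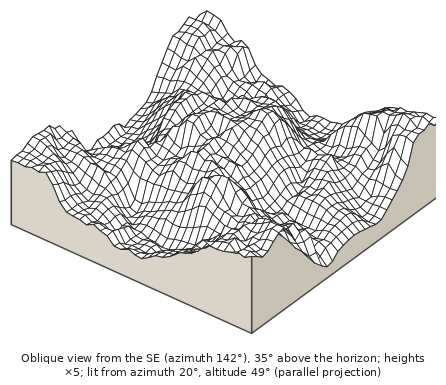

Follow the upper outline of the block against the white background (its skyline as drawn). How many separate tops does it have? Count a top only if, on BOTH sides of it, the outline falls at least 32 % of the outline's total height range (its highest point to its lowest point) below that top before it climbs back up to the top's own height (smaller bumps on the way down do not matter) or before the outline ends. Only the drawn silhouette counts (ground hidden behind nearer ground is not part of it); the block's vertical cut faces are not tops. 1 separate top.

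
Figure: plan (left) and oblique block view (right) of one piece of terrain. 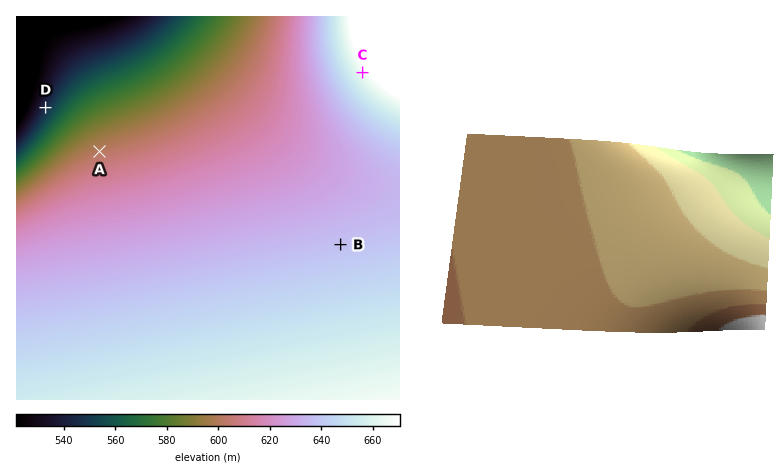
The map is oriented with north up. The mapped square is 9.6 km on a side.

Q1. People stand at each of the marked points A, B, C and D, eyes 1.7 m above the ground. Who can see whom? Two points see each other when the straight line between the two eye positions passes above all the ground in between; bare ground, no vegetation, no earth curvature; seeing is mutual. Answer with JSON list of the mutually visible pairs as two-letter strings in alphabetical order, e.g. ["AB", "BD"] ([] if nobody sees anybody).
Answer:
["AC", "BC"]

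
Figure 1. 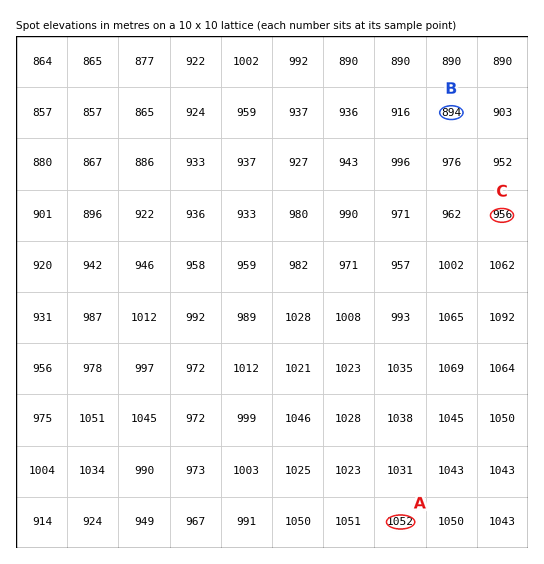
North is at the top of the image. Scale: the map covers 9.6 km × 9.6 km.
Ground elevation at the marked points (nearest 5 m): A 1050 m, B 895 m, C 955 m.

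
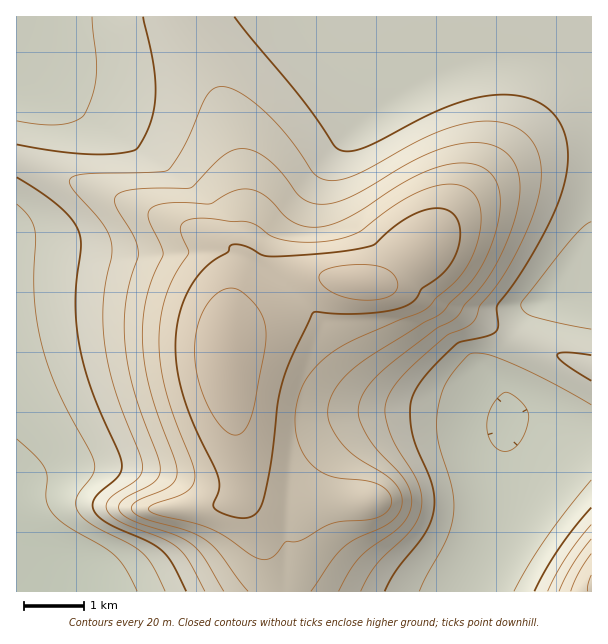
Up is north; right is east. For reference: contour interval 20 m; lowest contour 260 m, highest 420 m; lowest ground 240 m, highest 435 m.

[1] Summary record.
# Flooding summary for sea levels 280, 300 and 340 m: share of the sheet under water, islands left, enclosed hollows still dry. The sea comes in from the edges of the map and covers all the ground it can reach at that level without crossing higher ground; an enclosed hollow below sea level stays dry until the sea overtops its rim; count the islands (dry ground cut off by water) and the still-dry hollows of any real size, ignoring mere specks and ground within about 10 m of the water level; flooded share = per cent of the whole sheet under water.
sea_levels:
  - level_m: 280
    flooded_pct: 19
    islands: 0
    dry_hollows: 0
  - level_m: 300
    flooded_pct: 41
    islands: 0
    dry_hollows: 0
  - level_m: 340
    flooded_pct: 64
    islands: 0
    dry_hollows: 0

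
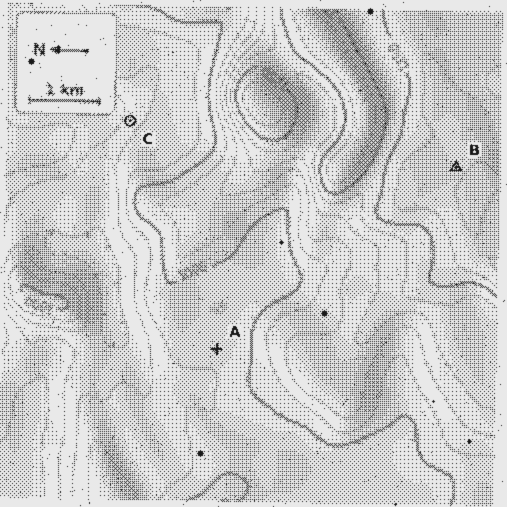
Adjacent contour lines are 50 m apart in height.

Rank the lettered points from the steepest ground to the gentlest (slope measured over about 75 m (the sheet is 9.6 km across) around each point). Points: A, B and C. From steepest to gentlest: C B A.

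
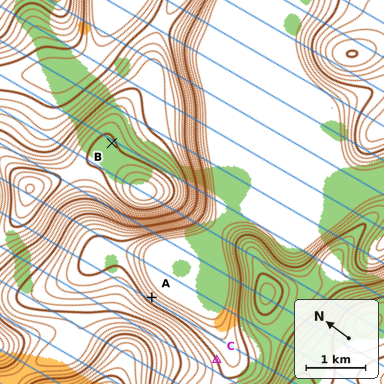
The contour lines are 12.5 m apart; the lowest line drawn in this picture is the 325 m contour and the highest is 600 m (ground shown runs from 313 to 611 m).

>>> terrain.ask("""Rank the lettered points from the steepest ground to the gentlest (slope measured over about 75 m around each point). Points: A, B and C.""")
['A', 'C', 'B']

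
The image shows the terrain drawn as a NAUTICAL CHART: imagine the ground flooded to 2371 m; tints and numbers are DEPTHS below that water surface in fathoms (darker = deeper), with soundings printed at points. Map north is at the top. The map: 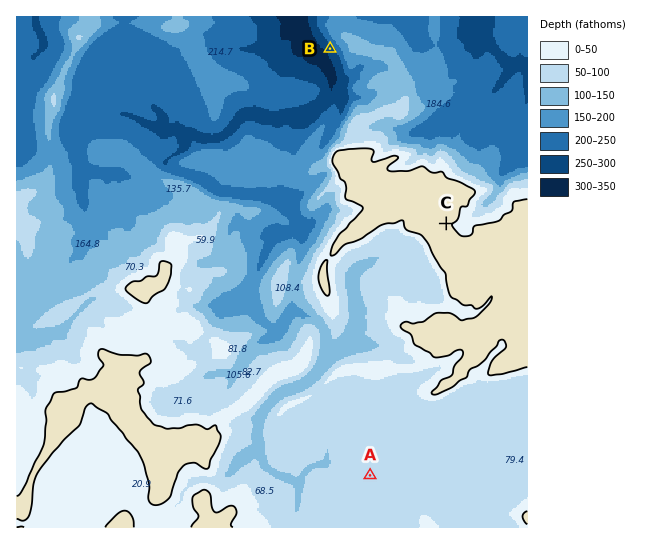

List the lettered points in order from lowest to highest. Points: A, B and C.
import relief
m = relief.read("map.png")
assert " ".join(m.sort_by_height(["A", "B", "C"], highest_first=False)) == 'B A C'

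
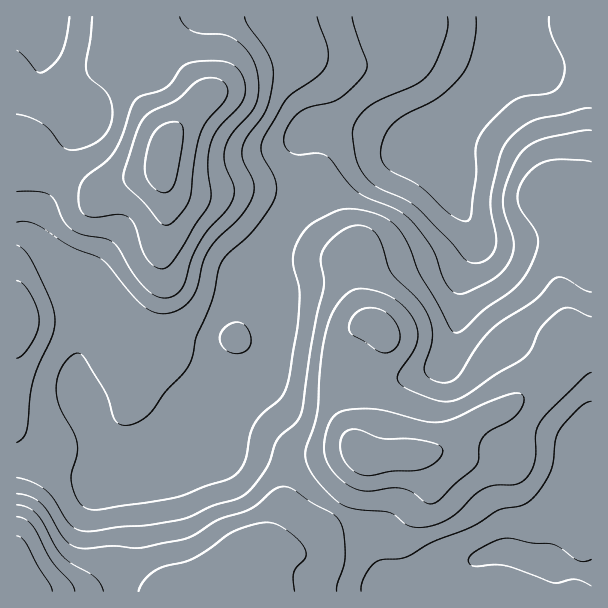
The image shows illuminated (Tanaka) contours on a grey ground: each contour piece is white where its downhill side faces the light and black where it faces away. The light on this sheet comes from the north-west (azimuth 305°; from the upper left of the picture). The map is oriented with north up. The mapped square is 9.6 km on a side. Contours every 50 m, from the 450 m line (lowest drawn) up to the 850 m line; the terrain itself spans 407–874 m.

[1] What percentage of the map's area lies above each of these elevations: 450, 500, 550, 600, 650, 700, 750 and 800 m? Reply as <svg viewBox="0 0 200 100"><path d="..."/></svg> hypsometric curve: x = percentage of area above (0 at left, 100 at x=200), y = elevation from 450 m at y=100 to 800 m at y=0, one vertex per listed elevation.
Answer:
<svg viewBox="0 0 200 100"><path d="M190 100l-9-14-11-15-32-14-46-14-30-14-36-15-18-14"/></svg>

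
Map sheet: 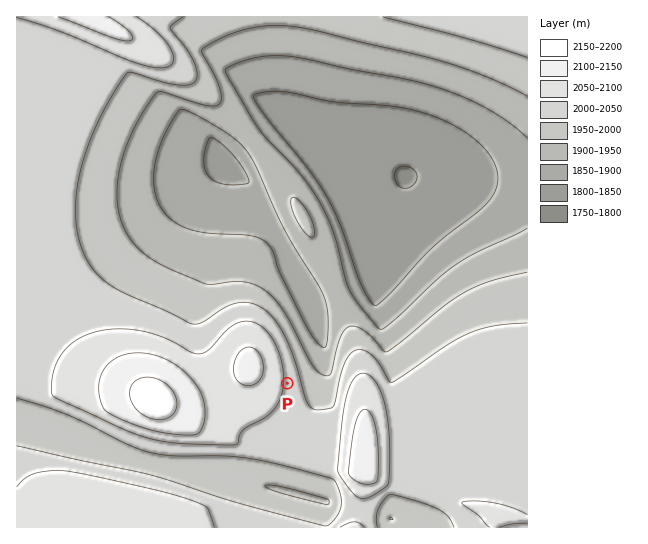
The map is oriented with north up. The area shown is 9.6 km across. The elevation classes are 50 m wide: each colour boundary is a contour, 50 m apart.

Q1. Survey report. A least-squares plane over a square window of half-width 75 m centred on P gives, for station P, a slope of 9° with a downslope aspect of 90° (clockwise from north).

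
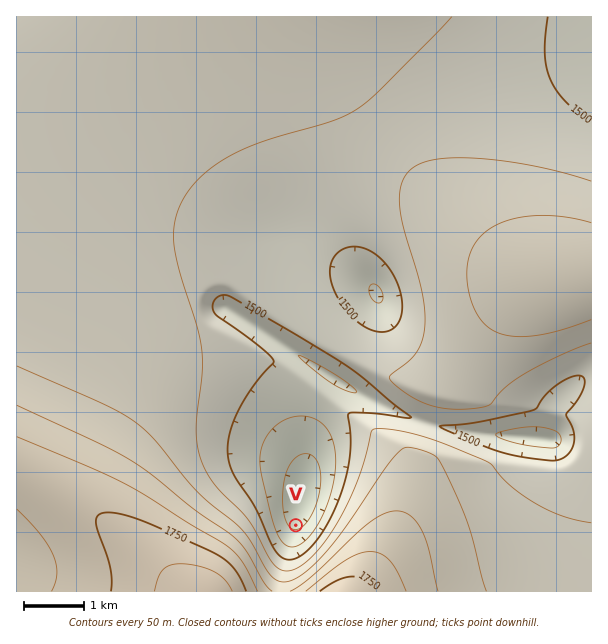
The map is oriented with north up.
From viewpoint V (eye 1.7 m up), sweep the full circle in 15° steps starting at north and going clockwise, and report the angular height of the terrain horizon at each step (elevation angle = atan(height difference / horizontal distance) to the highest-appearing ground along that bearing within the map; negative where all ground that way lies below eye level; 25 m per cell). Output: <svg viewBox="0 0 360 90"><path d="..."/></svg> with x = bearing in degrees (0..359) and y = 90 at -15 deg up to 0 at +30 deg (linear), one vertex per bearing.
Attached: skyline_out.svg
<svg viewBox="0 0 360 90"><path d="M0 56l15-1 15-2 15-4 15-5 15-6 15-5 15-4 15-3 15-2 15 1 15 2 15 5 15 3 15-2 15-4 15-1 15 3 15 5 15 5 15 5 15 4 15 4 15 1"/></svg>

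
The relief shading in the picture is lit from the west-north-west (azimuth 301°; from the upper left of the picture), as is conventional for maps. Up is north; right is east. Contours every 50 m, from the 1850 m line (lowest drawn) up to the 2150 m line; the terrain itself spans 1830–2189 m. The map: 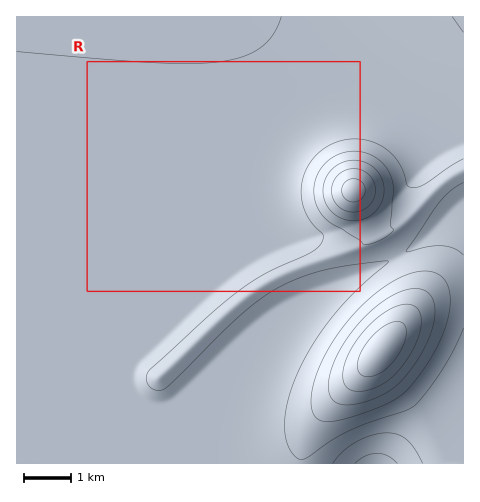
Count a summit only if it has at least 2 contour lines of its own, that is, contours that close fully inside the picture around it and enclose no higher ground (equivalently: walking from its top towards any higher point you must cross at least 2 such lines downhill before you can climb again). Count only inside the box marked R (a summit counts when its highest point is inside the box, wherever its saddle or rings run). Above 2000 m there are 1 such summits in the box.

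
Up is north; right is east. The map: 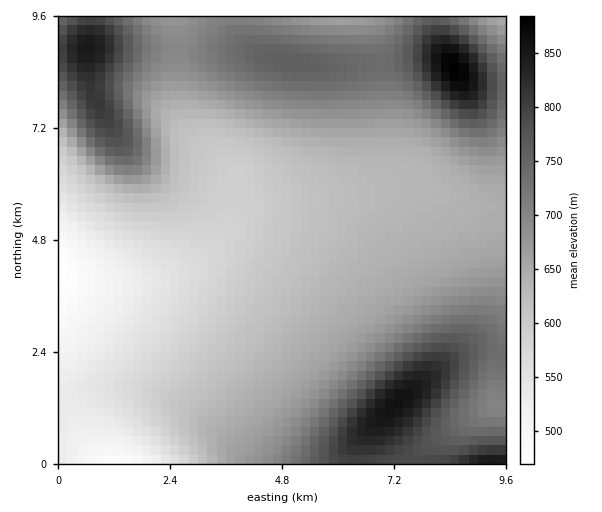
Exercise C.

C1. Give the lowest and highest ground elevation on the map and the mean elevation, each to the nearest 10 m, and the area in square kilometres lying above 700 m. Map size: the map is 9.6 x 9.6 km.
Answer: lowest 470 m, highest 890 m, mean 660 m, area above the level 29.5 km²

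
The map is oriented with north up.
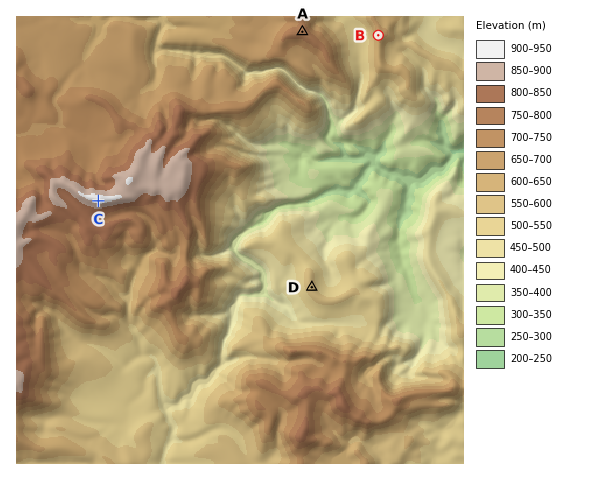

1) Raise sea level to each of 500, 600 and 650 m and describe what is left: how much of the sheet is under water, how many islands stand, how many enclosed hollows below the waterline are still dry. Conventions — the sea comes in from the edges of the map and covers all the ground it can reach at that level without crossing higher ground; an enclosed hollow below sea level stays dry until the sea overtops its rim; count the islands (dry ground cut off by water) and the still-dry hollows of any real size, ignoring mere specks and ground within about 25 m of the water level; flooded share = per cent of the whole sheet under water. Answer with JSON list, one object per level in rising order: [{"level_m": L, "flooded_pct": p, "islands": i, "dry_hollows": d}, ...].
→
[{"level_m": 500, "flooded_pct": 24, "islands": 0, "dry_hollows": 0}, {"level_m": 600, "flooded_pct": 51, "islands": 0, "dry_hollows": 0}, {"level_m": 650, "flooded_pct": 60, "islands": 0, "dry_hollows": 0}]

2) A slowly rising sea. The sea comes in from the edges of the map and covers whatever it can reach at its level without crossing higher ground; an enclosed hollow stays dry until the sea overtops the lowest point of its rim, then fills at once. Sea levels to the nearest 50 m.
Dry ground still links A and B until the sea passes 550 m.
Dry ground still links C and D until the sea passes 500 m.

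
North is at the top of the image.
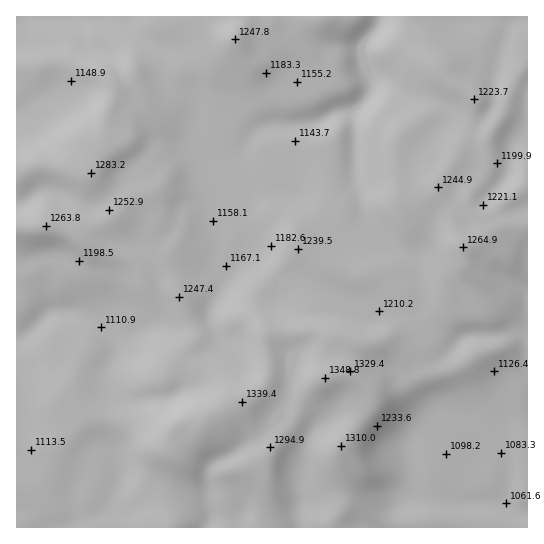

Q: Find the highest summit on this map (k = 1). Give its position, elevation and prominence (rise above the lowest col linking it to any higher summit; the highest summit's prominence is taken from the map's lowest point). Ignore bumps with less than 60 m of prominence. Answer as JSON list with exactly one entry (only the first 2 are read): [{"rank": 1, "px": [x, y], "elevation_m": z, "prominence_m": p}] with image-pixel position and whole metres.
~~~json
[{"rank": 1, "px": [325, 378], "elevation_m": 1349, "prominence_m": 288}]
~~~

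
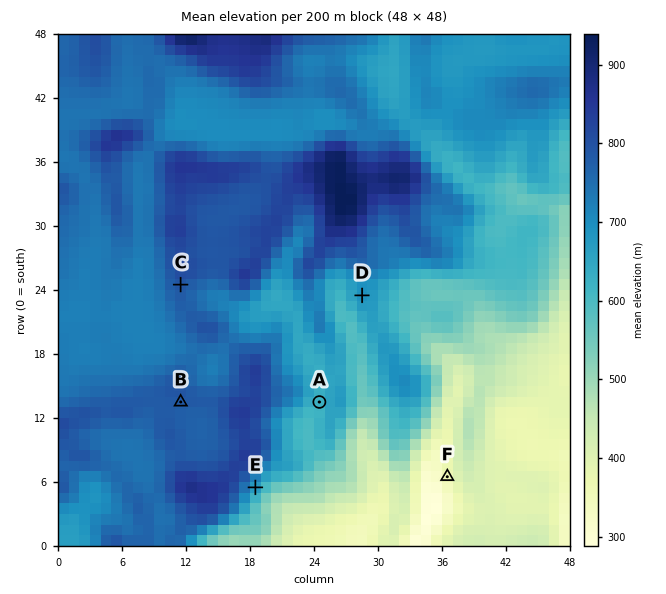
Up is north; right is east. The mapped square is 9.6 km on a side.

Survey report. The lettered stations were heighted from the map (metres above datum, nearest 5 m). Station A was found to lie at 620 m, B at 785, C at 790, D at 690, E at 675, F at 360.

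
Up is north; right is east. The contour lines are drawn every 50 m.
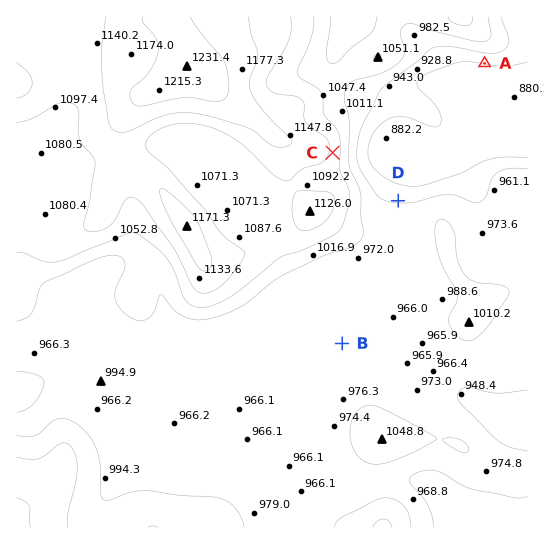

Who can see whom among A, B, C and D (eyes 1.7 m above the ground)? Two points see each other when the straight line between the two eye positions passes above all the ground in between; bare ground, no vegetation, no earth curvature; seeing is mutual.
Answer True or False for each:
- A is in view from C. True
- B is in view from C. False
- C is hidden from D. False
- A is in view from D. True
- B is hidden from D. True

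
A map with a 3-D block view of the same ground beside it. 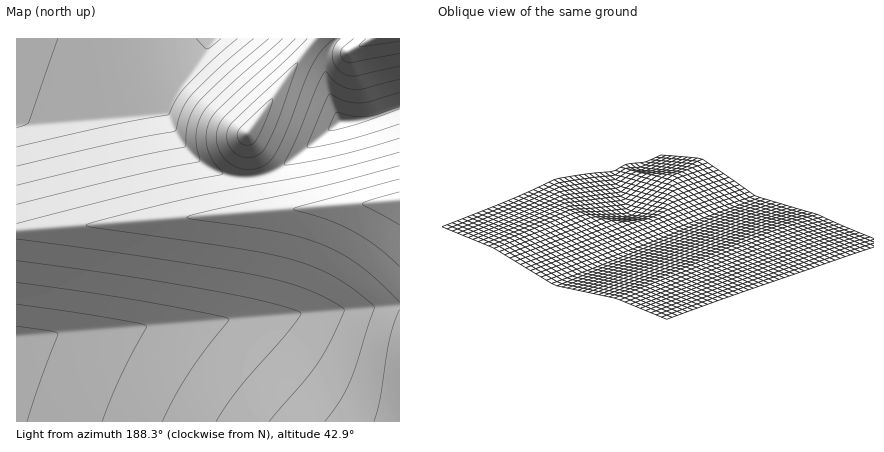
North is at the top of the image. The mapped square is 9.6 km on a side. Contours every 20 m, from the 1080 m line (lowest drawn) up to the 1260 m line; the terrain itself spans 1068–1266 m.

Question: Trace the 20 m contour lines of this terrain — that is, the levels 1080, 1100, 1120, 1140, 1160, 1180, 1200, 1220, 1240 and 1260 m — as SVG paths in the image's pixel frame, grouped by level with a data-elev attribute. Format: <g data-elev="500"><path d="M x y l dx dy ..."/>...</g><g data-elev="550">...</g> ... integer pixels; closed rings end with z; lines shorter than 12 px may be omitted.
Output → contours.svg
<g data-elev="1080"><path d="M400 225l-36-19-2-2 38-12"/></g><g data-elev="1100"><path d="M400 266l-24-20-24-15-25-11-34-10 6-4 101-27"/><path d="M244 145l-6-7-1-4 2-4 27-26 6-5-5 19-11 22-6 5z"/><path d="M400 41l-41 5 1-2 6-6"/></g><g data-elev="1120"><path d="M374 422l6-24 10-60 10-28"/><path d="M400 302l-22-22-18-15-20-12-20-9-20-7-24-5-89-14 23-8 114-24 76-20"/><path d="M247 158l-11-4-7-8-2-10 2-10 26-26 37-34 6-3-18 53-13 28-9 11z"/><path d="M400 54l-52 8-6-4-1-6 3-5 10-9"/></g><g data-elev="1140"><path d="M325 422l15-20 10-19 24-73-1-4-9-9-18-13-18-11-20-8-22-7-47-10-153-22 10-4 83-22 141-27 80-21"/><path d="M400 66l-44 10-12-2-8-6-4-10 2-10 6-10"/><path d="M335 38l-13 11-10 17-26 66-14 26-8 8-10 3-12 0-10-4-9-9-5-10-2-12 4-12 6-7 81-77"/></g><g data-elev="1160"><path d="M269 422l37-43 14-19 11-20 13-28 0-2-2-2-18-11-18-8-46-13-108-18-136-19"/><path d="M16 224l130-33 76-17 1-2-11-13-5-13-1-14 4-13 6-7 10-11 69-63"/><path d="M400 79l-36 10-10 0-14-4-7-5-7-8-2 0-7 15-18 47-15 30 12 0 38-8 66-18"/></g><g data-elev="1180"><path d="M216 422l24-36 52-60 8-10 0-4-34-10-58-12-92-16-100-13"/><path d="M16 204l116-28 67-14 1-2-4-16 0-12 3-12 5-10 26-26 53-46"/><path d="M400 93l-30 8-10 2-14-2-16-7-23 52 5 2 30-7 58-17"/></g><g data-elev="1200"><path d="M162 422l25-46 18-26 23-28 0-4-94-18-118-18"/><path d="M16 185l108-26 60-12 2-3 2-22 10-19 29-29 42-36"/><path d="M400 107l-22 7-12 2-14 0-16-4-8 18 4 1 22-6 46-16"/></g><g data-elev="1220"><path d="M102 422l16-41 28-53 0-2-48-10-82-12"/><path d="M16 166l102-24 56-11 8-21 9-14 29-30 34-28"/></g><g data-elev="1240"><path d="M27 422l14-42 17-46-5-2-37-6"/><path d="M16 147l94-22 58-10 8-15 9-12 27-28 25-22"/></g><g data-elev="1260"><path d="M16 128l10-4 3-2 29-84"/><path d="M196 38l10 11 4-2 11-9"/></g>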